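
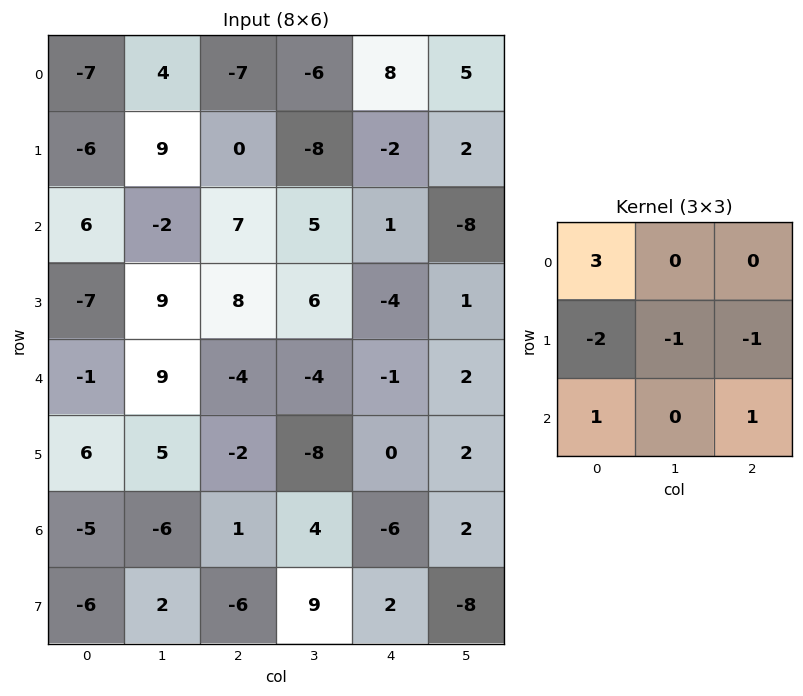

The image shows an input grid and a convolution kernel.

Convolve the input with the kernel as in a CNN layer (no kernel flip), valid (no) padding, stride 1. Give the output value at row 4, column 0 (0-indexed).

-22

The receptive field on the input at this output position is [-1 9 -4 / 6 5 -2 / -5 -6 1]. Elementwise product with the kernel and sum: -1·3 + 6·-2 + 5·-1 + -2·-1 + -5·1 + 1·1.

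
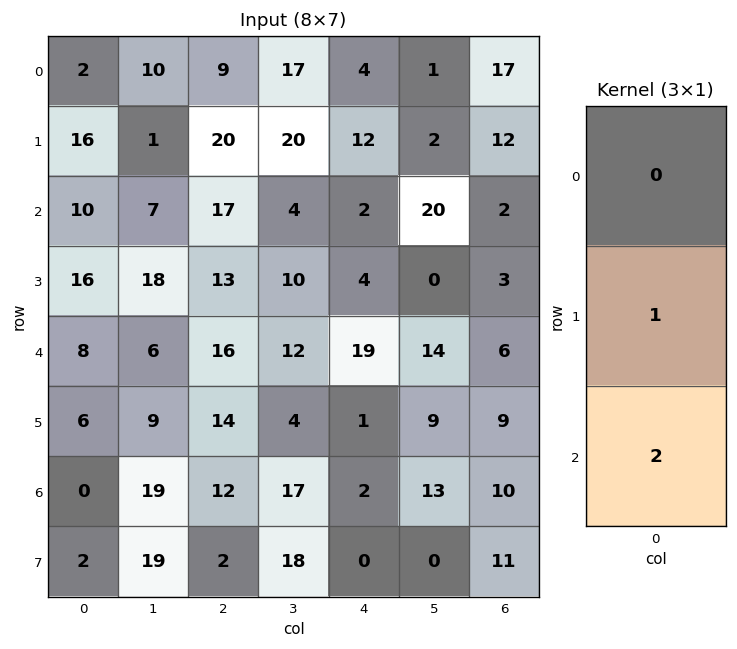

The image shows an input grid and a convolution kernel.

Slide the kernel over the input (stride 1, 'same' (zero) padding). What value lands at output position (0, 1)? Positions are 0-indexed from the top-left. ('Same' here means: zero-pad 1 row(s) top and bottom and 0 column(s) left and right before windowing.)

12

The receptive field on the zero-padded input at this output position is [0 / 10 / 1]. Elementwise product with the kernel and sum: 10·1 + 1·2.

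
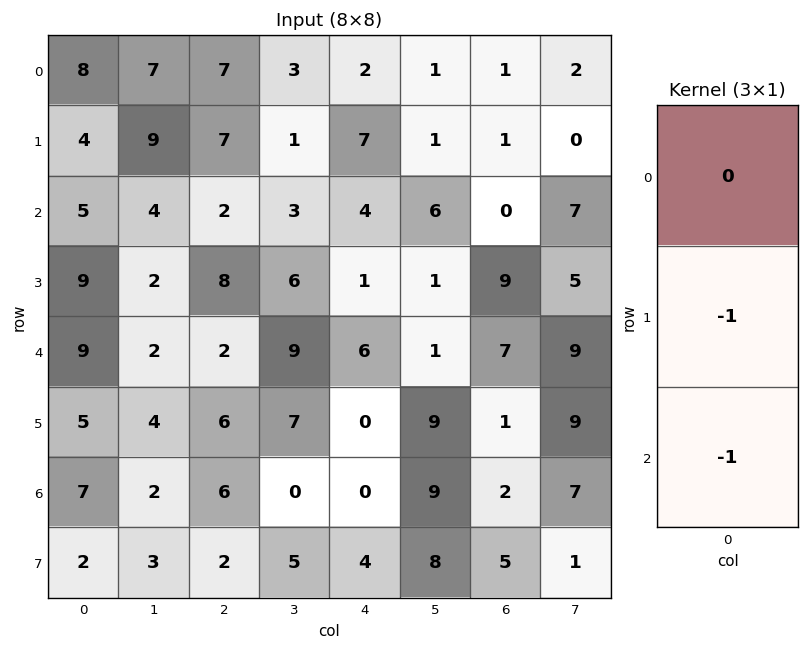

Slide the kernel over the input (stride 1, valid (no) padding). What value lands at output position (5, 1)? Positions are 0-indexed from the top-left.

The receptive field on the input at this output position is [4 / 2 / 3]. Elementwise product with the kernel and sum: 2·-1 + 3·-1.

-5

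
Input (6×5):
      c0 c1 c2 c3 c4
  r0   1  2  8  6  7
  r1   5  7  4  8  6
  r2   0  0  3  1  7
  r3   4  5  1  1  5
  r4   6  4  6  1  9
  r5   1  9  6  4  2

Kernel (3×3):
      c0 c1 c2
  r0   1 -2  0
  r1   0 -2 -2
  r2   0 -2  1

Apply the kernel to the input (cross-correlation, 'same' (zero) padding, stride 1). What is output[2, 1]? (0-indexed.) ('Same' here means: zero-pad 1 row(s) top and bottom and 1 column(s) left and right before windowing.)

-24

The receptive field on the zero-padded input at this output position is [5 7 4 / 0 0 3 / 4 5 1]. Elementwise product with the kernel and sum: 5·1 + 7·-2 + 0·-2 + 3·-2 + 5·-2 + 1·1.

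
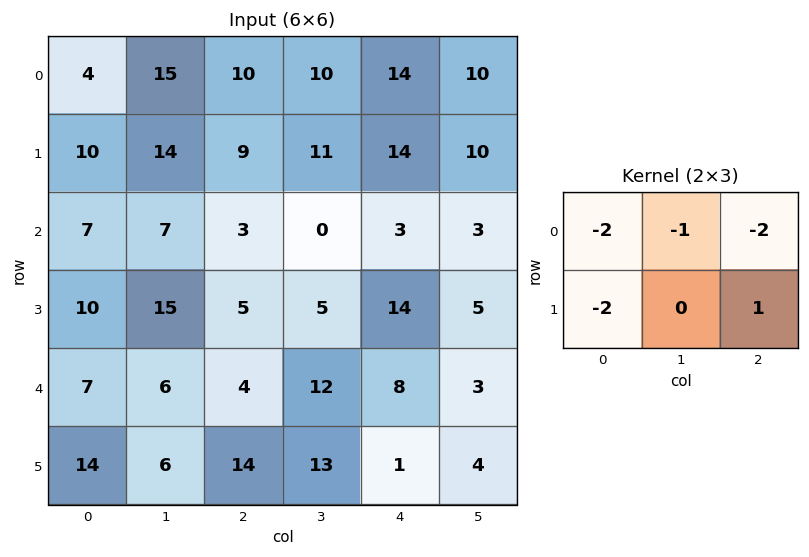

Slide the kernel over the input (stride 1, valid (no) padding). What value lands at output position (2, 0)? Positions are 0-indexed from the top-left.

The receptive field on the input at this output position is [7 7 3 / 10 15 5]. Elementwise product with the kernel and sum: 7·-2 + 7·-1 + 3·-2 + 10·-2 + 5·1.

-42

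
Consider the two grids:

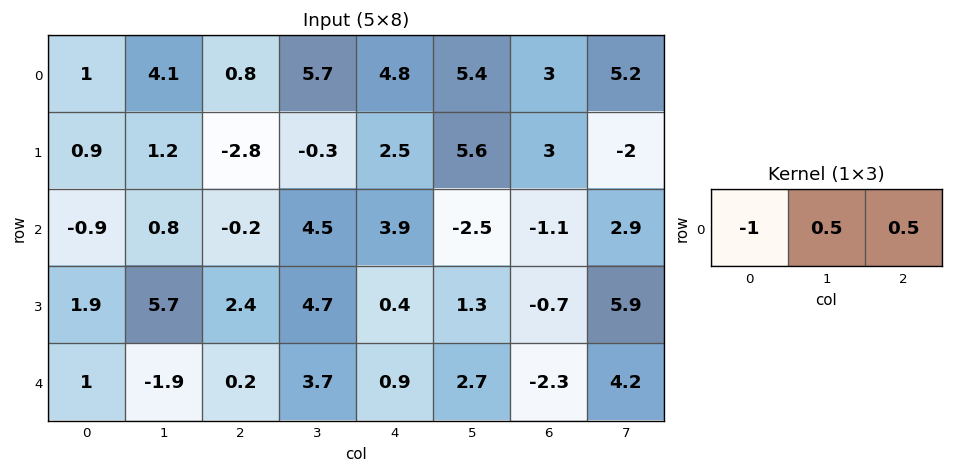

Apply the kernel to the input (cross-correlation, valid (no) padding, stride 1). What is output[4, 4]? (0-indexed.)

The receptive field on the input at this output position is [0.9 2.7 -2.3]. Elementwise product with the kernel and sum: 0.9·-1 + 2.7·0.5 + -2.3·0.5.

-0.7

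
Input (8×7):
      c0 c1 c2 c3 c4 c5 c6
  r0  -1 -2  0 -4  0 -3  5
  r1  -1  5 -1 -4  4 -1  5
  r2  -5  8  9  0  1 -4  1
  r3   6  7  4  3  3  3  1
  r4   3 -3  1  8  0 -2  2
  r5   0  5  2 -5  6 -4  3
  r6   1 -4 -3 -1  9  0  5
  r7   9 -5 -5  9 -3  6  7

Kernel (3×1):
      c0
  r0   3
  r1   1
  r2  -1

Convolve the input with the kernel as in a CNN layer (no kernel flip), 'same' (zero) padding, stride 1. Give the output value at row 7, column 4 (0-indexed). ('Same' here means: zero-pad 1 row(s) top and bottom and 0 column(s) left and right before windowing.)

The receptive field on the zero-padded input at this output position is [9 / -3 / 0]. Elementwise product with the kernel and sum: 9·3 + -3·1 + 0·-1.

24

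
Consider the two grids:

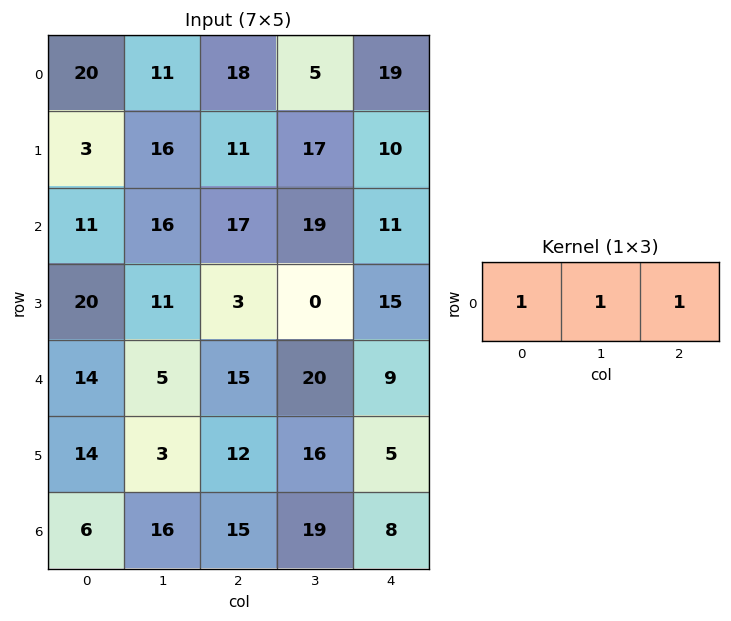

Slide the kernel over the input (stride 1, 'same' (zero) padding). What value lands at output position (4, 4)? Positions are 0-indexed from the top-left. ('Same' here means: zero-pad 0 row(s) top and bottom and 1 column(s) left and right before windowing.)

29

The receptive field on the zero-padded input at this output position is [20 9 0]. Elementwise product with the kernel and sum: 20·1 + 9·1 + 0·1.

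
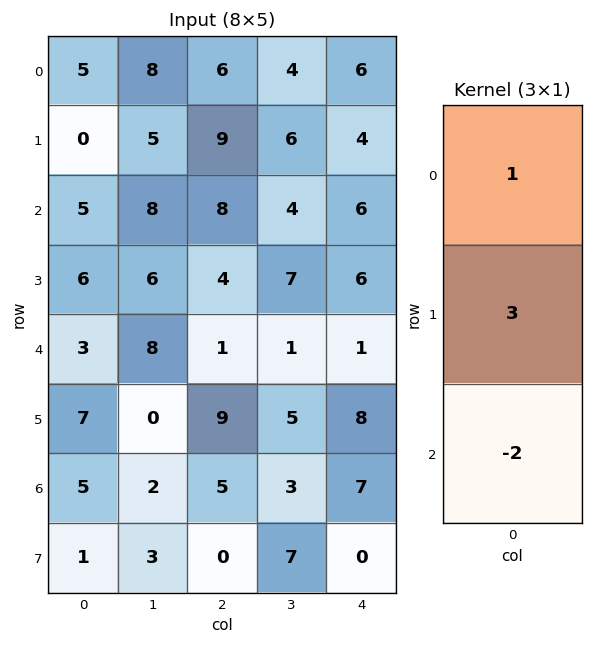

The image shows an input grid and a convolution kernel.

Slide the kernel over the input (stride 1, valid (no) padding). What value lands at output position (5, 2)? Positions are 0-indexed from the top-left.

24

The receptive field on the input at this output position is [9 / 5 / 0]. Elementwise product with the kernel and sum: 9·1 + 5·3 + 0·-2.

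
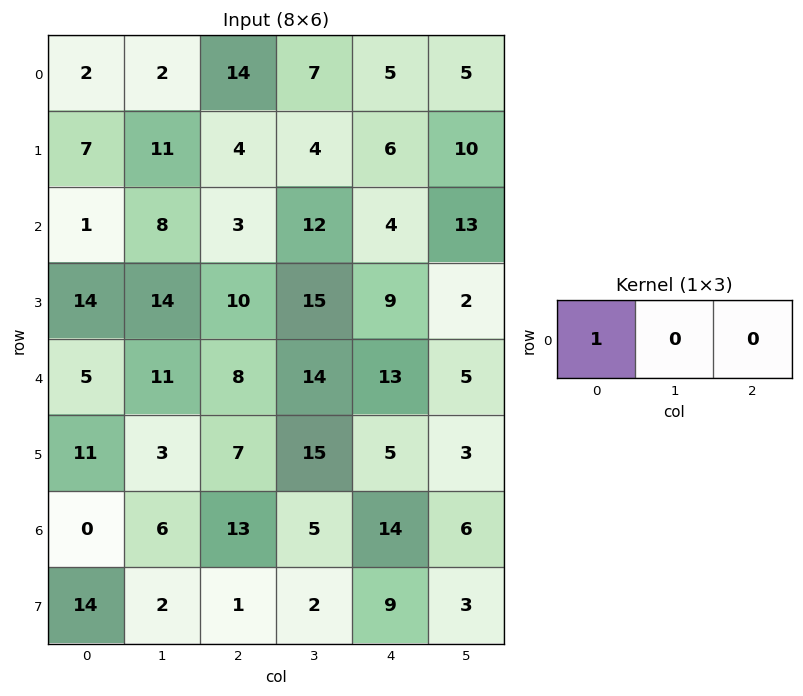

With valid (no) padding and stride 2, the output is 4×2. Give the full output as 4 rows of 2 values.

2 14
1 3
5 8
0 13

Output[0,0]: The receptive field on the input at this output position is [2 2 14]. Elementwise product with the kernel and sum: 2·1.
Output[0,1]: The receptive field on the input at this output position is [14 7 5]. Elementwise product with the kernel and sum: 14·1.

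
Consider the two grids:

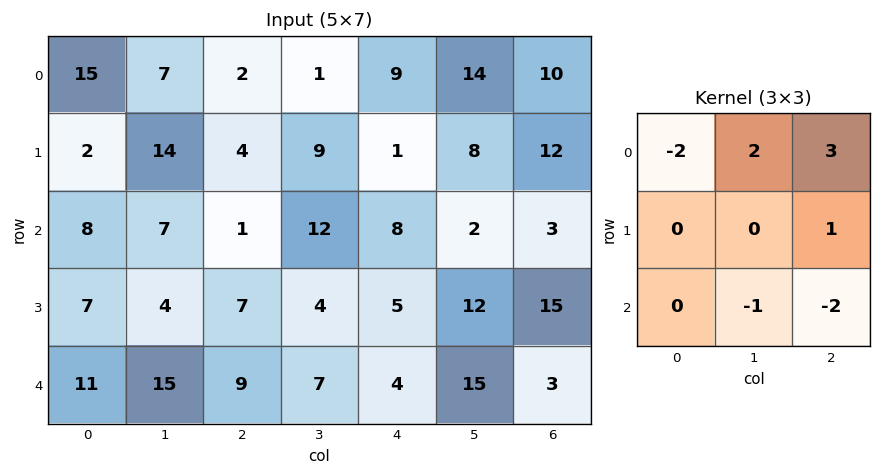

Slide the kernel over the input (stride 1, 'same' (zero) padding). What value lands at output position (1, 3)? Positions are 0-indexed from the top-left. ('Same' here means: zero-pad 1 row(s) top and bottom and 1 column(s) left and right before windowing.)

The receptive field on the zero-padded input at this output position is [2 1 9 / 4 9 1 / 1 12 8]. Elementwise product with the kernel and sum: 2·-2 + 1·2 + 9·3 + 1·1 + 12·-1 + 8·-2.

-2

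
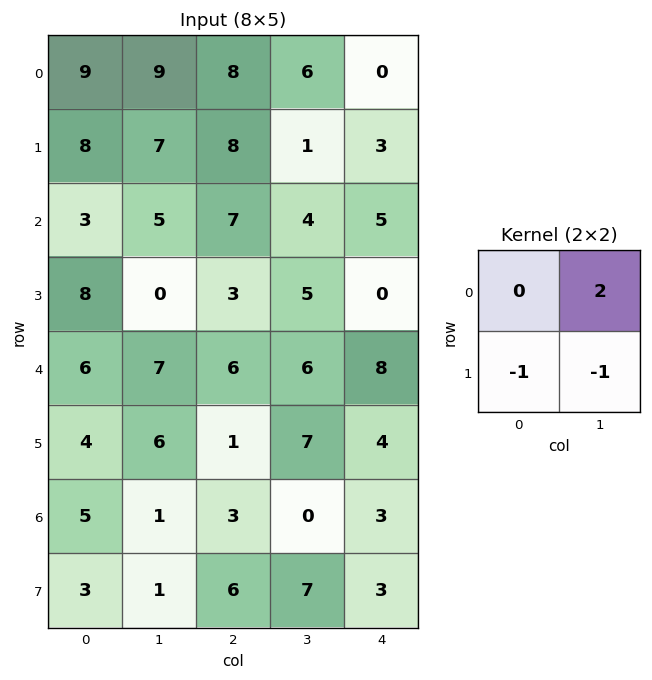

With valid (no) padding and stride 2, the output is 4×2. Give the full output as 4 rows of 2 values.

3 3
2 0
4 4
-2 -13

Output[0,0]: The receptive field on the input at this output position is [9 9 / 8 7]. Elementwise product with the kernel and sum: 9·2 + 8·-1 + 7·-1.
Output[0,1]: The receptive field on the input at this output position is [8 6 / 8 1]. Elementwise product with the kernel and sum: 6·2 + 8·-1 + 1·-1.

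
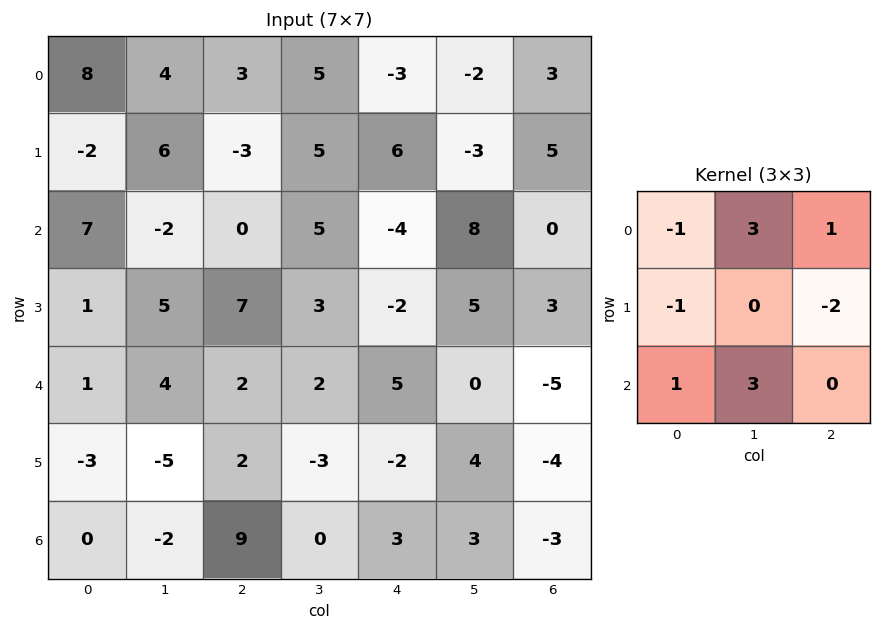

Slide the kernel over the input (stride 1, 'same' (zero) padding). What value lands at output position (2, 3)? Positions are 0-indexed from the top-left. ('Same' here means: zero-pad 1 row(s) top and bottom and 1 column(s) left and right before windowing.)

The receptive field on the zero-padded input at this output position is [-3 5 6 / 0 5 -4 / 7 3 -2]. Elementwise product with the kernel and sum: -3·-1 + 5·3 + 6·1 + 0·-1 + -4·-2 + 7·1 + 3·3.

48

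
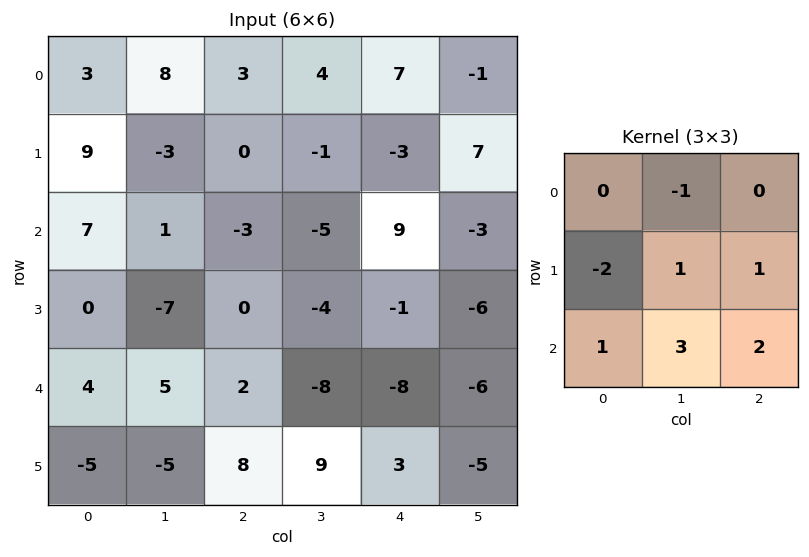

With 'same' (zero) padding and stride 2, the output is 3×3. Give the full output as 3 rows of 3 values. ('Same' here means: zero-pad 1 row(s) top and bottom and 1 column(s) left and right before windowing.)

Output[0,0]: The receptive field on the zero-padded input at this output position is [0 0 0 / 0 3 8 / 0 9 -3]. Elementwise product with the kernel and sum: 0·-1 + 0·-2 + 3·1 + 8·1 + 0·1 + 9·3 + -3·2.

32 -14 2
-15 -25 0
-16 21 11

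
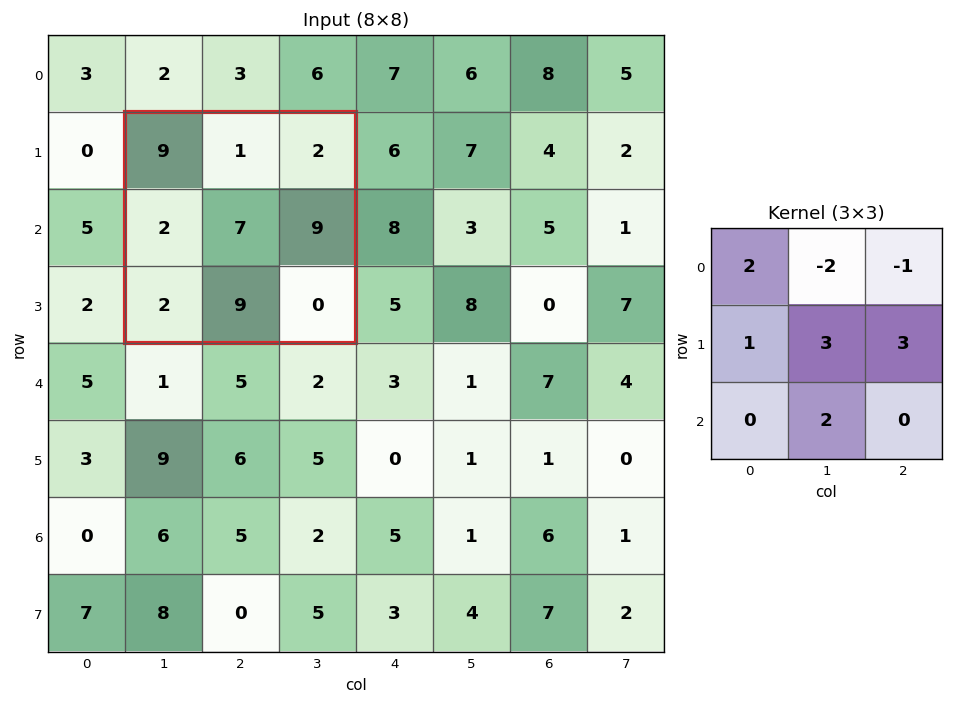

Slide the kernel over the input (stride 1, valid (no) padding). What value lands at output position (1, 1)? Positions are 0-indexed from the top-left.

82

The receptive field on the input at this output position is [9 1 2 / 2 7 9 / 2 9 0]. Elementwise product with the kernel and sum: 9·2 + 1·-2 + 2·-1 + 2·1 + 7·3 + 9·3 + 9·2.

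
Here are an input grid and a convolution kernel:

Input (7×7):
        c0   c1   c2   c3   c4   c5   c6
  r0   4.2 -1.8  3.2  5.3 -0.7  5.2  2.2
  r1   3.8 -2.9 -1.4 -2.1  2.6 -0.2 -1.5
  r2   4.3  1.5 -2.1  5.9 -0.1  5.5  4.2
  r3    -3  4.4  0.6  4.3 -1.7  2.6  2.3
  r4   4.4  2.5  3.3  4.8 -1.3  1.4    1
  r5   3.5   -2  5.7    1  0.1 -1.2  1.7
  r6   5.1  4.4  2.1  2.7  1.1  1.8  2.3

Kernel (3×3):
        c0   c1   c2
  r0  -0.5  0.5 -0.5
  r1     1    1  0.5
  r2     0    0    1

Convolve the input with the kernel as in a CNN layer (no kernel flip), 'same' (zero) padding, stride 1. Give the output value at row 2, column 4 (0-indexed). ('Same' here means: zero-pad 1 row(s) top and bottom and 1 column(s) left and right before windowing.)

The receptive field on the zero-padded input at this output position is [-2.1 2.6 -0.2 / 5.9 -0.1 5.5 / 4.3 -1.7 2.6]. Elementwise product with the kernel and sum: -2.1·-0.5 + 2.6·0.5 + -0.2·-0.5 + 5.9·1 + -0.1·1 + 5.5·0.5 + 2.6·1.

13.6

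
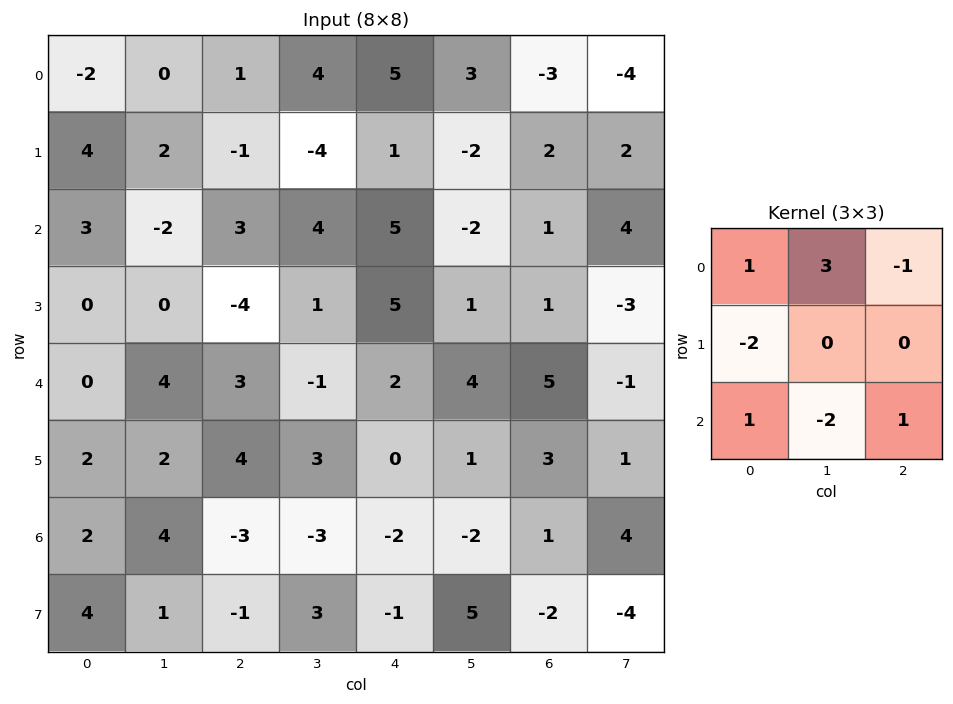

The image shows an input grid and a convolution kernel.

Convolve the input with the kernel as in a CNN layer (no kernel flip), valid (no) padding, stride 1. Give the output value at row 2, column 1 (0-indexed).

The receptive field on the input at this output position is [-2 3 4 / 0 -4 1 / 4 3 -1]. Elementwise product with the kernel and sum: -2·1 + 3·3 + 4·-1 + 0·-2 + 4·1 + 3·-2 + -1·1.

0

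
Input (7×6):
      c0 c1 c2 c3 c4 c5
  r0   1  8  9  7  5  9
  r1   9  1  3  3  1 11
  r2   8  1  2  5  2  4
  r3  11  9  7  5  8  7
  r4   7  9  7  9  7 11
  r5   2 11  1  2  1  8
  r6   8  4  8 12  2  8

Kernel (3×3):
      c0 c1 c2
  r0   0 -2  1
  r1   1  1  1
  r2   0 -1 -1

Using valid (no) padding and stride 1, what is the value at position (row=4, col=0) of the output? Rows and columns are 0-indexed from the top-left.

-9

The receptive field on the input at this output position is [7 9 7 / 2 11 1 / 8 4 8]. Elementwise product with the kernel and sum: 9·-2 + 7·1 + 2·1 + 11·1 + 1·1 + 4·-1 + 8·-1.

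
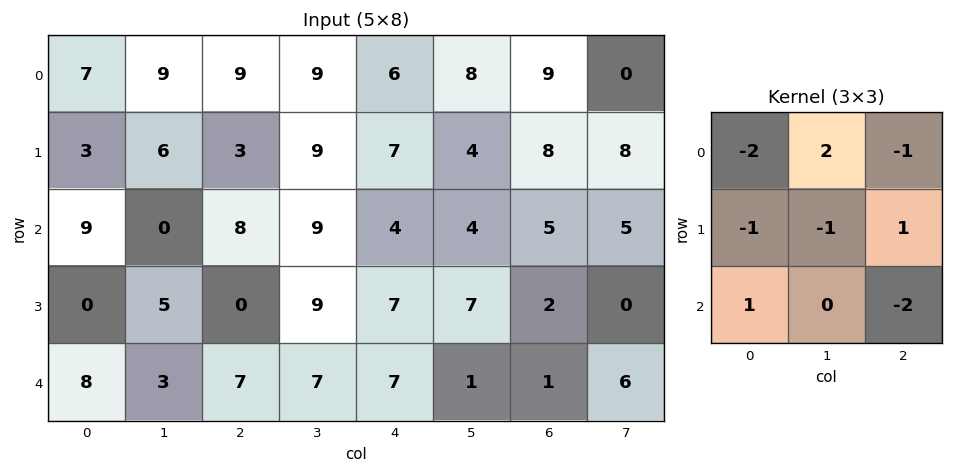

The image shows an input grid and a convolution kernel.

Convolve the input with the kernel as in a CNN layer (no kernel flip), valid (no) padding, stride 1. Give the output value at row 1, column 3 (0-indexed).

The receptive field on the input at this output position is [9 7 4 / 9 4 4 / 9 7 7]. Elementwise product with the kernel and sum: 9·-2 + 7·2 + 4·-1 + 9·-1 + 4·-1 + 4·1 + 9·1 + 7·-2.

-22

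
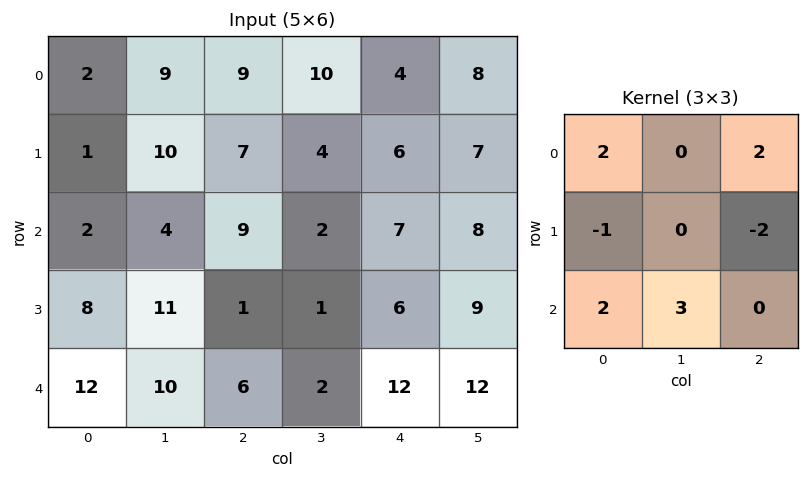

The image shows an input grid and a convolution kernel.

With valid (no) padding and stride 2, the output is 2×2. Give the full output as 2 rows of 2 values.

23 31
66 37

Output[0,0]: The receptive field on the input at this output position is [2 9 9 / 1 10 7 / 2 4 9]. Elementwise product with the kernel and sum: 2·2 + 9·2 + 1·-1 + 7·-2 + 2·2 + 4·3.
Output[0,1]: The receptive field on the input at this output position is [9 10 4 / 7 4 6 / 9 2 7]. Elementwise product with the kernel and sum: 9·2 + 4·2 + 7·-1 + 6·-2 + 9·2 + 2·3.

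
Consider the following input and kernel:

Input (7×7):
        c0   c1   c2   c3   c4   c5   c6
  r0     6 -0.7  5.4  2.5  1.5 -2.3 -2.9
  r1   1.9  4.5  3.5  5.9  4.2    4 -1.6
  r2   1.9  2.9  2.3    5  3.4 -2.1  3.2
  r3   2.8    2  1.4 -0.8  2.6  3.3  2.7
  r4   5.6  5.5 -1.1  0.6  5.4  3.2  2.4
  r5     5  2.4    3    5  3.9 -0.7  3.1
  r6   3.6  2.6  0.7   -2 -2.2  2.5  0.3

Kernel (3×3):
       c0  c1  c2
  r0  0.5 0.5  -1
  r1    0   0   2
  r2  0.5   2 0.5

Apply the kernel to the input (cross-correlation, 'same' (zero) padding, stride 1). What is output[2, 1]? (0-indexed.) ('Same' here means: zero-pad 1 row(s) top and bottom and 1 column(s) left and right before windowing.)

The receptive field on the zero-padded input at this output position is [1.9 4.5 3.5 / 1.9 2.9 2.3 / 2.8 2 1.4]. Elementwise product with the kernel and sum: 1.9·0.5 + 4.5·0.5 + 3.5·-1 + 2.3·2 + 2.8·0.5 + 2·2 + 1.4·0.5.

10.4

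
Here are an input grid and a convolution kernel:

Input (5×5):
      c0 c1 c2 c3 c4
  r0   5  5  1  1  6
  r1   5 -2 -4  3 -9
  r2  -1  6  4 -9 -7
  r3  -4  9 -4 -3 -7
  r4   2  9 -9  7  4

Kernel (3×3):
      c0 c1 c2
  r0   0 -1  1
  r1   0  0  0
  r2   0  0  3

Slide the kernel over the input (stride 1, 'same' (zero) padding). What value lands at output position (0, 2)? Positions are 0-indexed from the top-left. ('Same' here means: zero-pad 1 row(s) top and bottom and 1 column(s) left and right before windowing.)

9

The receptive field on the zero-padded input at this output position is [0 0 0 / 5 1 1 / -2 -4 3]. Elementwise product with the kernel and sum: 0·-1 + 0·1 + 3·3.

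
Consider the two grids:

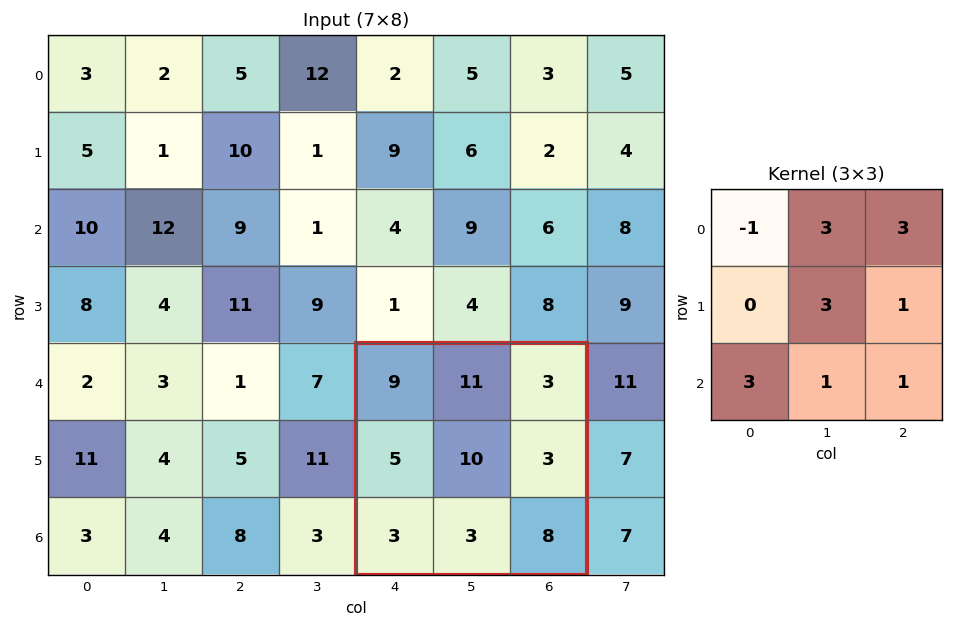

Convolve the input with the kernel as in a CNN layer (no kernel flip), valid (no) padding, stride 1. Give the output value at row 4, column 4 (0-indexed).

The receptive field on the input at this output position is [9 11 3 / 5 10 3 / 3 3 8]. Elementwise product with the kernel and sum: 9·-1 + 11·3 + 3·3 + 10·3 + 3·1 + 3·3 + 3·1 + 8·1.

86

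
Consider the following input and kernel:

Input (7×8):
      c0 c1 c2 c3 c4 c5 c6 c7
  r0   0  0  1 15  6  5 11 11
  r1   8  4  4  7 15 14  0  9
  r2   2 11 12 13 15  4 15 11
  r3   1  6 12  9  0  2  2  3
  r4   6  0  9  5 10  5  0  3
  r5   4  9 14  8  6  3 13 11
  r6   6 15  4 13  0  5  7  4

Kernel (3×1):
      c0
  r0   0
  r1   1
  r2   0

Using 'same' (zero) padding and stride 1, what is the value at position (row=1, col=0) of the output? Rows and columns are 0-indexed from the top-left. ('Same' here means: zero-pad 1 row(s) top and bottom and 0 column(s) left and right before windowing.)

8

The receptive field on the zero-padded input at this output position is [0 / 8 / 2]. Elementwise product with the kernel and sum: 8·1.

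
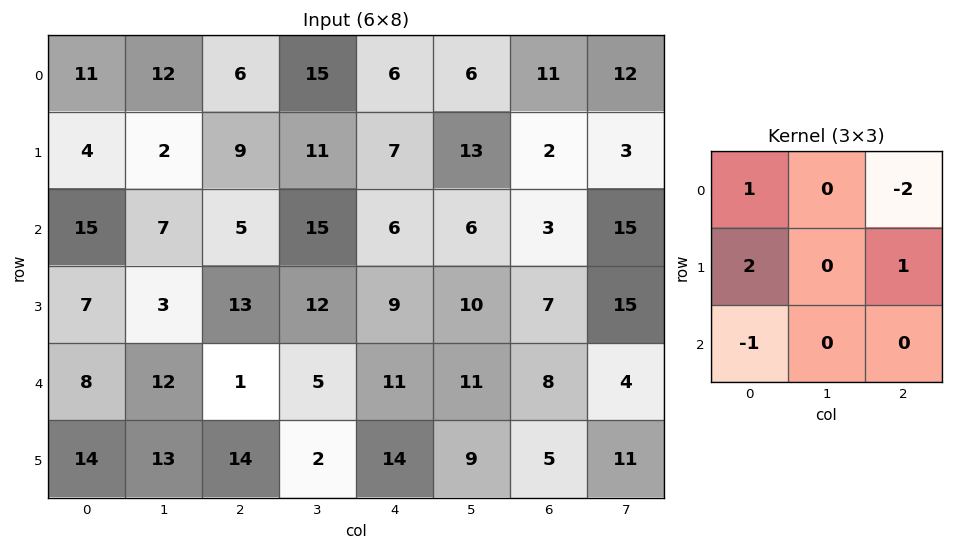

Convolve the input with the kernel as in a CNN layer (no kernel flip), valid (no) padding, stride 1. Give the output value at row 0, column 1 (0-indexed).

The receptive field on the input at this output position is [12 6 15 / 2 9 11 / 7 5 15]. Elementwise product with the kernel and sum: 12·1 + 15·-2 + 2·2 + 11·1 + 7·-1.

-10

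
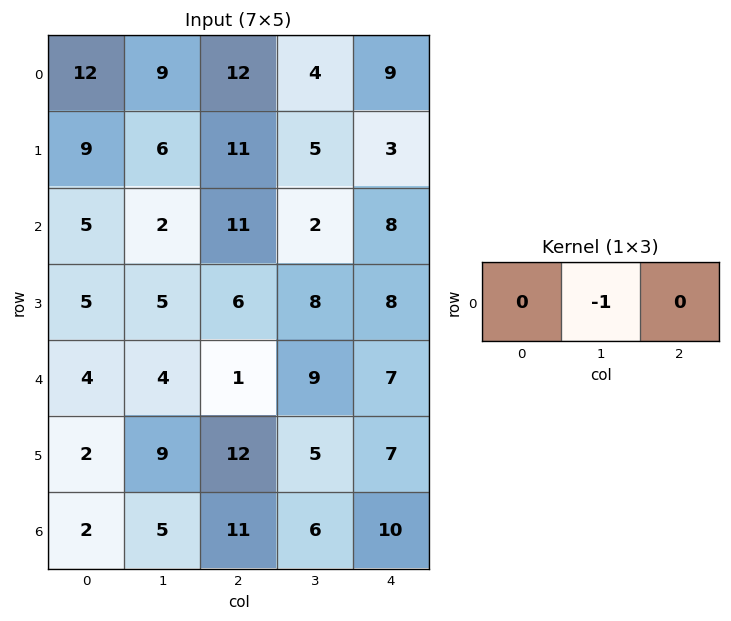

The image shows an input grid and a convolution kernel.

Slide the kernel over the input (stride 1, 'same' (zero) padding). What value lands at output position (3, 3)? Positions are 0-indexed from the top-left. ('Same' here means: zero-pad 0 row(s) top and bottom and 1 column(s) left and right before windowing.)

-8

The receptive field on the zero-padded input at this output position is [6 8 8]. Elementwise product with the kernel and sum: 8·-1.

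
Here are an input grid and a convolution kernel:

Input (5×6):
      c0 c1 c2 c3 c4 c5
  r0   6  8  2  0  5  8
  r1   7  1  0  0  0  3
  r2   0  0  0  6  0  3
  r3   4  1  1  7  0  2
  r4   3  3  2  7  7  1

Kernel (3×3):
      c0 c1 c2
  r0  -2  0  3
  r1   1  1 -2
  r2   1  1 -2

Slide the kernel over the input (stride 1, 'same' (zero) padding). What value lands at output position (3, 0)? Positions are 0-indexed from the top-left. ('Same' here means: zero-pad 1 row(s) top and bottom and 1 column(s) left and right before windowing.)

-1

The receptive field on the zero-padded input at this output position is [0 0 0 / 0 4 1 / 0 3 3]. Elementwise product with the kernel and sum: 0·-2 + 0·3 + 0·1 + 4·1 + 1·-2 + 0·1 + 3·1 + 3·-2.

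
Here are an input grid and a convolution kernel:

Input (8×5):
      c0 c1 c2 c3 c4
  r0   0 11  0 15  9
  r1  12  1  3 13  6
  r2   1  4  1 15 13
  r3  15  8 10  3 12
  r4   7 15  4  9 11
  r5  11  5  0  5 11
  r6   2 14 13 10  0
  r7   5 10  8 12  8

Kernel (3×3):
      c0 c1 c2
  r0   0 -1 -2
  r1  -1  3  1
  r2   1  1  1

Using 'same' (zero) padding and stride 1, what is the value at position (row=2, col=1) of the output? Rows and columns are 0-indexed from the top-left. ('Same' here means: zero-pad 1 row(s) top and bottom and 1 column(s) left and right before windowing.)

The receptive field on the zero-padded input at this output position is [12 1 3 / 1 4 1 / 15 8 10]. Elementwise product with the kernel and sum: 1·-1 + 3·-2 + 1·-1 + 4·3 + 1·1 + 15·1 + 8·1 + 10·1.

38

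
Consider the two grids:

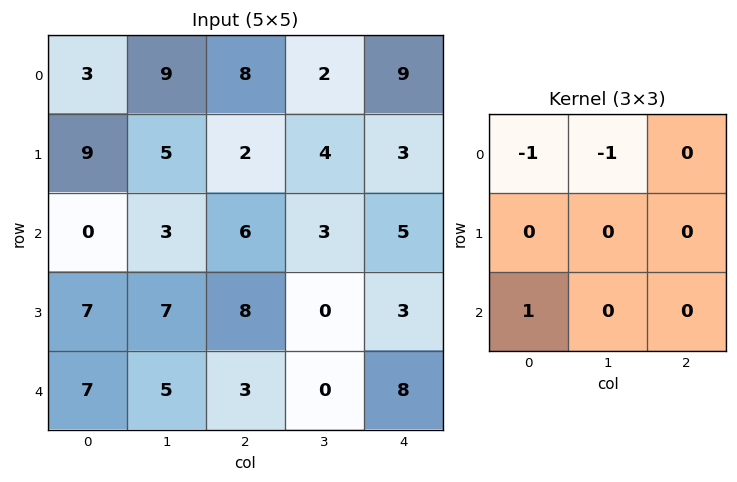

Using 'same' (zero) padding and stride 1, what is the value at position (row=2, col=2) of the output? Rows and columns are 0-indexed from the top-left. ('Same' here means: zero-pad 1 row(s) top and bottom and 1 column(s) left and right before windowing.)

0

The receptive field on the zero-padded input at this output position is [5 2 4 / 3 6 3 / 7 8 0]. Elementwise product with the kernel and sum: 5·-1 + 2·-1 + 7·1.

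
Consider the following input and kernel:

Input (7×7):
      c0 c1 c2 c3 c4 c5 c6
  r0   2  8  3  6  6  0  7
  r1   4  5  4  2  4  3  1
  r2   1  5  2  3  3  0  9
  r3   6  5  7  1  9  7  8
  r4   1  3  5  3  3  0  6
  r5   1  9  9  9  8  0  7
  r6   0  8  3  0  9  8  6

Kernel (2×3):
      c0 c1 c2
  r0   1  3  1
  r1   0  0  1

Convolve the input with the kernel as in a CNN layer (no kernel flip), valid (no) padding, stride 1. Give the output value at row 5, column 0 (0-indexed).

40

The receptive field on the input at this output position is [1 9 9 / 0 8 3]. Elementwise product with the kernel and sum: 1·1 + 9·3 + 9·1 + 3·1.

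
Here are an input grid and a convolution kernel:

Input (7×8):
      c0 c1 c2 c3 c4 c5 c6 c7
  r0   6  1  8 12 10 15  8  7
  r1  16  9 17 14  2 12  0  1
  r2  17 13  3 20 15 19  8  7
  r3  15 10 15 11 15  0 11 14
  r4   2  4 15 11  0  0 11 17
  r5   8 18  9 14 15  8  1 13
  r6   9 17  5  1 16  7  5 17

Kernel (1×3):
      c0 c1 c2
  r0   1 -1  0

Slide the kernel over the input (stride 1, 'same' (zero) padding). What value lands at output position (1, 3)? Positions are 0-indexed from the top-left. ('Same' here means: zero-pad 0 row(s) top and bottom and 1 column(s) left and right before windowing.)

The receptive field on the zero-padded input at this output position is [17 14 2]. Elementwise product with the kernel and sum: 17·1 + 14·-1.

3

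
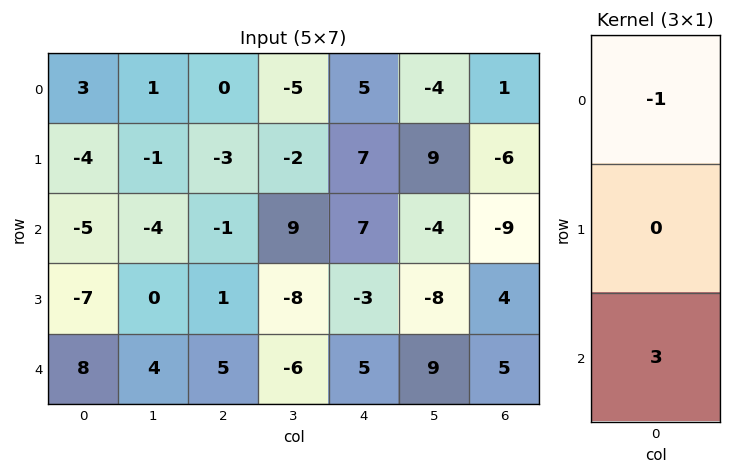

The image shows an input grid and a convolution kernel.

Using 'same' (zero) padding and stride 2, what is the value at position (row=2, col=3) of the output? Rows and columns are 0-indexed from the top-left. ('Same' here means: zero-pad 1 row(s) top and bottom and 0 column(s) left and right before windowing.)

-4

The receptive field on the zero-padded input at this output position is [4 / 5 / 0]. Elementwise product with the kernel and sum: 4·-1 + 0·3.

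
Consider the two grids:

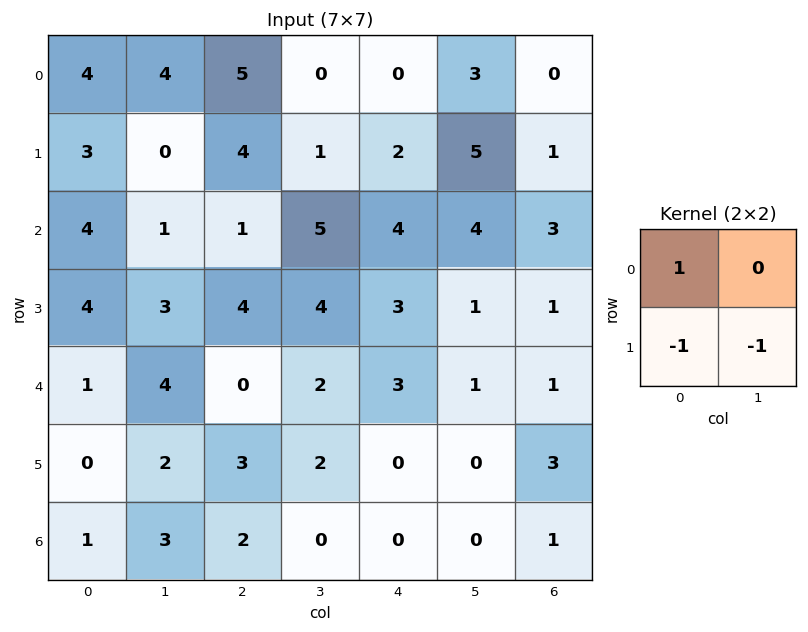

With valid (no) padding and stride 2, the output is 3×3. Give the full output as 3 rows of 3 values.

1 0 -7
-3 -7 0
-1 -5 3

Output[0,0]: The receptive field on the input at this output position is [4 4 / 3 0]. Elementwise product with the kernel and sum: 4·1 + 3·-1 + 0·-1.
Output[0,1]: The receptive field on the input at this output position is [5 0 / 4 1]. Elementwise product with the kernel and sum: 5·1 + 4·-1 + 1·-1.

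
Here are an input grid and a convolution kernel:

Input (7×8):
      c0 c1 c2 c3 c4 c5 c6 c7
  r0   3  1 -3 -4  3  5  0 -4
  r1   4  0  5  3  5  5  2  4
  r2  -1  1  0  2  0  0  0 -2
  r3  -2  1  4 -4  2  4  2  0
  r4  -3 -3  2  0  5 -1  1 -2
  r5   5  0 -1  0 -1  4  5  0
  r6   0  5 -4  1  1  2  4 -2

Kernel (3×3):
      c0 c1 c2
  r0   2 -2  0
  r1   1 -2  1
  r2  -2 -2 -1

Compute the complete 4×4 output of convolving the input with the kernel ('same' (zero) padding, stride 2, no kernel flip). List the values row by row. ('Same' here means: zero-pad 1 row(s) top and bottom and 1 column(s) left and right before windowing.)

-13 -10 -26 -17
-2 -13 -2 -8
-3 -11 -25 -19
-5 16 3 -10

Output[0,0]: The receptive field on the zero-padded input at this output position is [0 0 0 / 0 3 1 / 0 4 0]. Elementwise product with the kernel and sum: 0·2 + 0·-2 + 0·1 + 3·-2 + 1·1 + 0·-2 + 4·-2 + 0·-1.
Output[0,1]: The receptive field on the zero-padded input at this output position is [0 0 0 / 1 -3 -4 / 0 5 3]. Elementwise product with the kernel and sum: 0·2 + 0·-2 + 1·1 + -3·-2 + -4·1 + 0·-2 + 5·-2 + 3·-1.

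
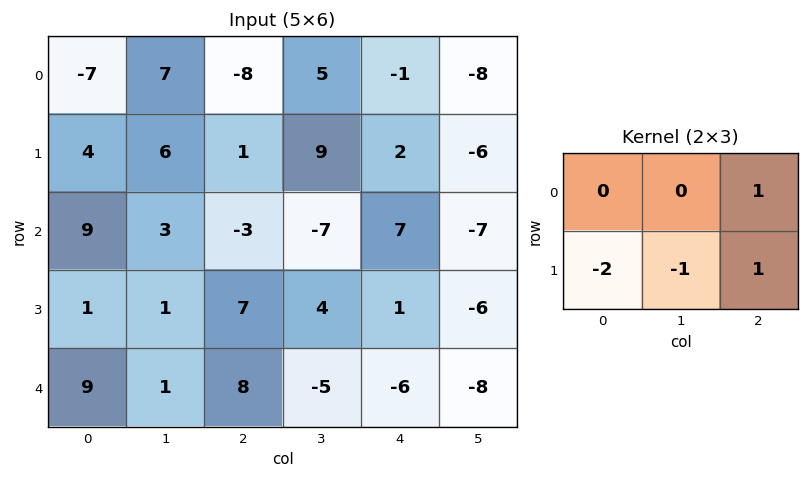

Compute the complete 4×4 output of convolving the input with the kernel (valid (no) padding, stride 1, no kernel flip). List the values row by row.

-21 1 -10 -34
-23 -1 22 -6
1 -12 -10 -22
-4 -11 -16 2

Output[0,0]: The receptive field on the input at this output position is [-7 7 -8 / 4 6 1]. Elementwise product with the kernel and sum: -8·1 + 4·-2 + 6·-1 + 1·1.
Output[0,1]: The receptive field on the input at this output position is [7 -8 5 / 6 1 9]. Elementwise product with the kernel and sum: 5·1 + 6·-2 + 1·-1 + 9·1.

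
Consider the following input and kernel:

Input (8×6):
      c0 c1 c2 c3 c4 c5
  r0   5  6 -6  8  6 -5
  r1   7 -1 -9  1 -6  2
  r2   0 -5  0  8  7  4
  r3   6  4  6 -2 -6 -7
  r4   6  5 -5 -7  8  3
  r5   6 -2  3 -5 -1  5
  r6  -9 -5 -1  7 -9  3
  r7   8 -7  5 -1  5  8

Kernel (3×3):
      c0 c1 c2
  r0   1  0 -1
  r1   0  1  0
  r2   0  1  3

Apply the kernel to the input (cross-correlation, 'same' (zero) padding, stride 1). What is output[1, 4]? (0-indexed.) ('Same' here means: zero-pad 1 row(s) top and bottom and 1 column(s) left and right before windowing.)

26

The receptive field on the zero-padded input at this output position is [8 6 -5 / 1 -6 2 / 8 7 4]. Elementwise product with the kernel and sum: 8·1 + -5·-1 + -6·1 + 7·1 + 4·3.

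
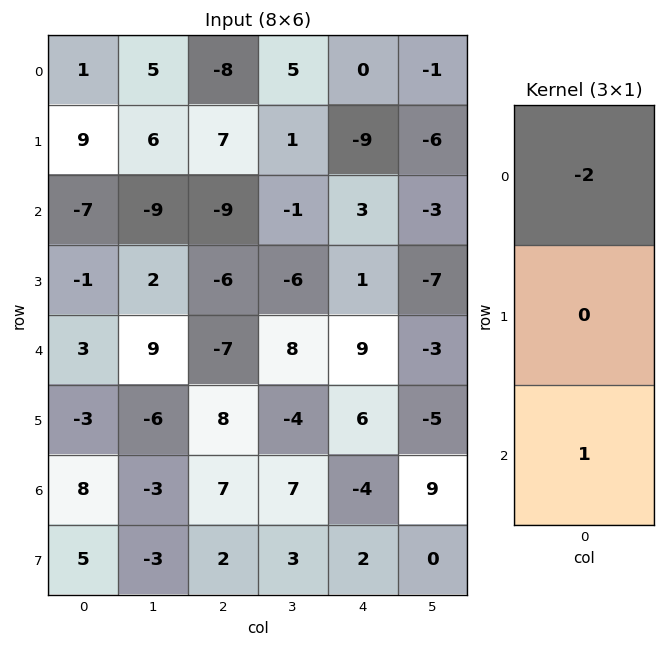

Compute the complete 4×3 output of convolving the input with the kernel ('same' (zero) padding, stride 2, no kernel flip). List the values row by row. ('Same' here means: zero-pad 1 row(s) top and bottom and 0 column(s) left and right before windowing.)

9 7 -9
-19 -20 19
-1 20 4
11 -14 -10

Output[0,0]: The receptive field on the zero-padded input at this output position is [0 / 1 / 9]. Elementwise product with the kernel and sum: 0·-2 + 9·1.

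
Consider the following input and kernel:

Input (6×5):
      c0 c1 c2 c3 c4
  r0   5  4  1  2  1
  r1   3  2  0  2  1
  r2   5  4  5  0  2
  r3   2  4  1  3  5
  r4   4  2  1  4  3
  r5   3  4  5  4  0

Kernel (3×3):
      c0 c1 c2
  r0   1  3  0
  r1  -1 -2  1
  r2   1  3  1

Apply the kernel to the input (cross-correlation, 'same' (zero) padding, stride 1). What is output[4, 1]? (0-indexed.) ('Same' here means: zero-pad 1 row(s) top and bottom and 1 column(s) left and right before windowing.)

27

The receptive field on the zero-padded input at this output position is [2 4 1 / 4 2 1 / 3 4 5]. Elementwise product with the kernel and sum: 2·1 + 4·3 + 4·-1 + 2·-2 + 1·1 + 3·1 + 4·3 + 5·1.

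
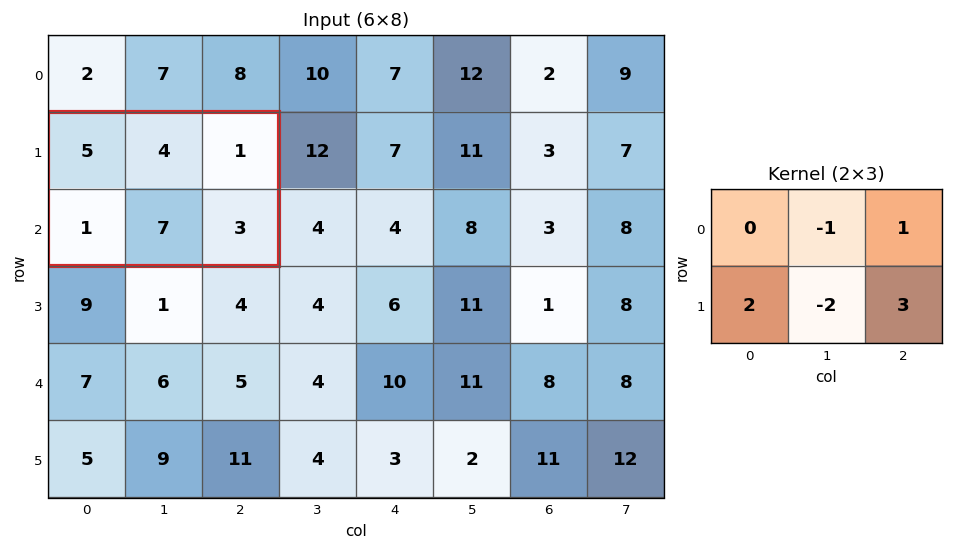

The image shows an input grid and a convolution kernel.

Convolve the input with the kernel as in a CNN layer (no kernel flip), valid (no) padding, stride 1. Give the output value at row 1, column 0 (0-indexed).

-6

The receptive field on the input at this output position is [5 4 1 / 1 7 3]. Elementwise product with the kernel and sum: 4·-1 + 1·1 + 1·2 + 7·-2 + 3·3.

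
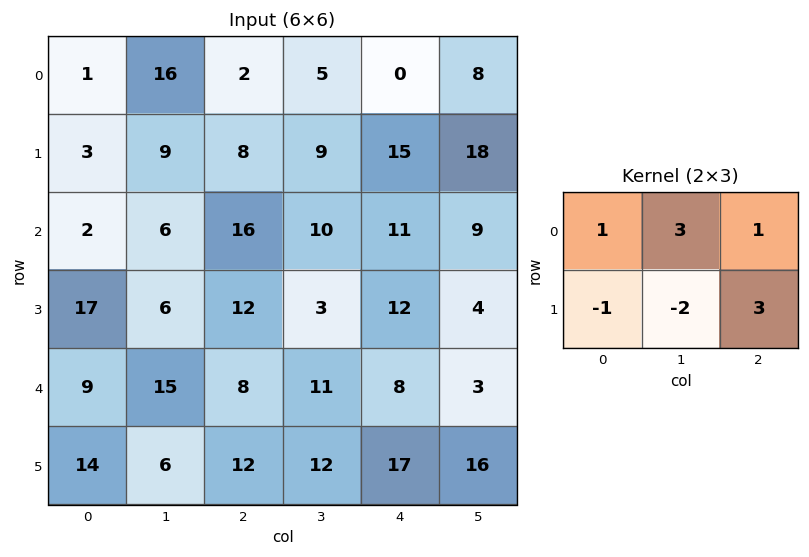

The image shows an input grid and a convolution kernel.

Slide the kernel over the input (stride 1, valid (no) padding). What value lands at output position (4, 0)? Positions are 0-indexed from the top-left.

72

The receptive field on the input at this output position is [9 15 8 / 14 6 12]. Elementwise product with the kernel and sum: 9·1 + 15·3 + 8·1 + 14·-1 + 6·-2 + 12·3.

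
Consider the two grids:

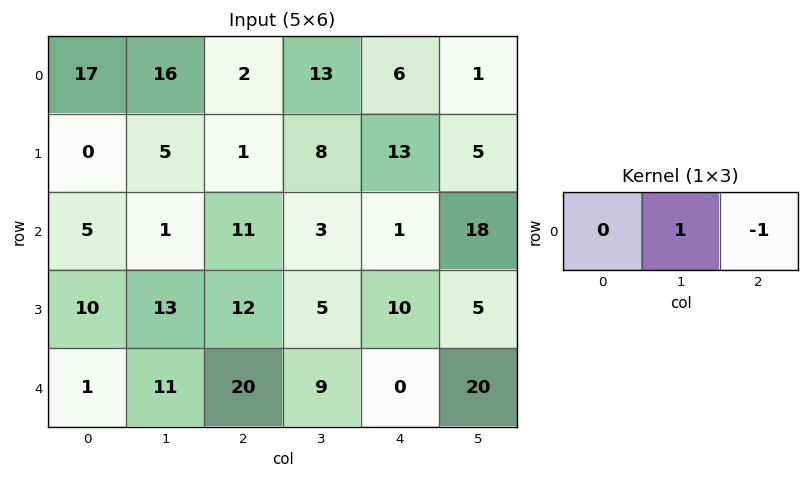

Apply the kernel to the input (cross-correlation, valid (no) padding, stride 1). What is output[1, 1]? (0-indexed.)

The receptive field on the input at this output position is [5 1 8]. Elementwise product with the kernel and sum: 1·1 + 8·-1.

-7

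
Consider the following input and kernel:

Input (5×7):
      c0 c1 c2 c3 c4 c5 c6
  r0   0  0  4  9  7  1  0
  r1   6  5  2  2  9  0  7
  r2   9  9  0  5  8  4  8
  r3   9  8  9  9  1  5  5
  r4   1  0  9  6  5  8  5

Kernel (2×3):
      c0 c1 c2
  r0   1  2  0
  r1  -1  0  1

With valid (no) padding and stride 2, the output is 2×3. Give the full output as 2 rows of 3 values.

-4 29 7
27 2 20

Output[0,0]: The receptive field on the input at this output position is [0 0 4 / 6 5 2]. Elementwise product with the kernel and sum: 0·1 + 0·2 + 6·-1 + 2·1.
Output[0,1]: The receptive field on the input at this output position is [4 9 7 / 2 2 9]. Elementwise product with the kernel and sum: 4·1 + 9·2 + 2·-1 + 9·1.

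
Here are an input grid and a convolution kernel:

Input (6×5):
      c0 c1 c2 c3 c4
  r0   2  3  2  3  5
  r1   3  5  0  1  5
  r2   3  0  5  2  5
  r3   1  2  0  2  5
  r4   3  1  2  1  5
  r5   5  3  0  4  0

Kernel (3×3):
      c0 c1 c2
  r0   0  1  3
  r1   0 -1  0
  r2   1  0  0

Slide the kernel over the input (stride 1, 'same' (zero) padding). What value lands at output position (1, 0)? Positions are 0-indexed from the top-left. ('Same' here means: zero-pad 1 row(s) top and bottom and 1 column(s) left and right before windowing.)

The receptive field on the zero-padded input at this output position is [0 2 3 / 0 3 5 / 0 3 0]. Elementwise product with the kernel and sum: 2·1 + 3·3 + 3·-1 + 0·1.

8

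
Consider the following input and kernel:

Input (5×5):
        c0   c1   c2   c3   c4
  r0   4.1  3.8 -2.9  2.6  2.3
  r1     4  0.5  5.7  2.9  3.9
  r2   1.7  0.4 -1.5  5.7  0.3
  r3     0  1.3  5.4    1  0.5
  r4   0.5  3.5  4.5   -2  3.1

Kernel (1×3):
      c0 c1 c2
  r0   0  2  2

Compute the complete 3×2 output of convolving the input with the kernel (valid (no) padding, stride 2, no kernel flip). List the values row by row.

1.8 9.8
-2.2 12
16 2.2

Output[0,0]: The receptive field on the input at this output position is [4.1 3.8 -2.9]. Elementwise product with the kernel and sum: 3.8·2 + -2.9·2.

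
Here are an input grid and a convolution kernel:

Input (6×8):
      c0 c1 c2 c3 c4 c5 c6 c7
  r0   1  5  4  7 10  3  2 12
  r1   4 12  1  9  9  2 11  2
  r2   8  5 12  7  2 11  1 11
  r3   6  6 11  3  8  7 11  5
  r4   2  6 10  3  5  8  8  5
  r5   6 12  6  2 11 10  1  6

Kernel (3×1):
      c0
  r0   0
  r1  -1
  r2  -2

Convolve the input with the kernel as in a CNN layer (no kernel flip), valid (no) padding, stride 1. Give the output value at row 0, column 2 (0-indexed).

The receptive field on the input at this output position is [4 / 1 / 12]. Elementwise product with the kernel and sum: 1·-1 + 12·-2.

-25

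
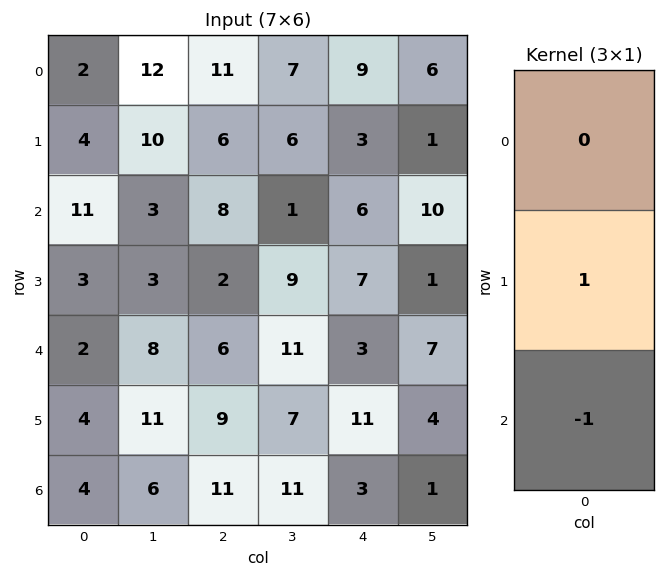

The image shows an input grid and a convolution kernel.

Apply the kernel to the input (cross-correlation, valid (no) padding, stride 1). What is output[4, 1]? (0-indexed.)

The receptive field on the input at this output position is [8 / 11 / 6]. Elementwise product with the kernel and sum: 11·1 + 6·-1.

5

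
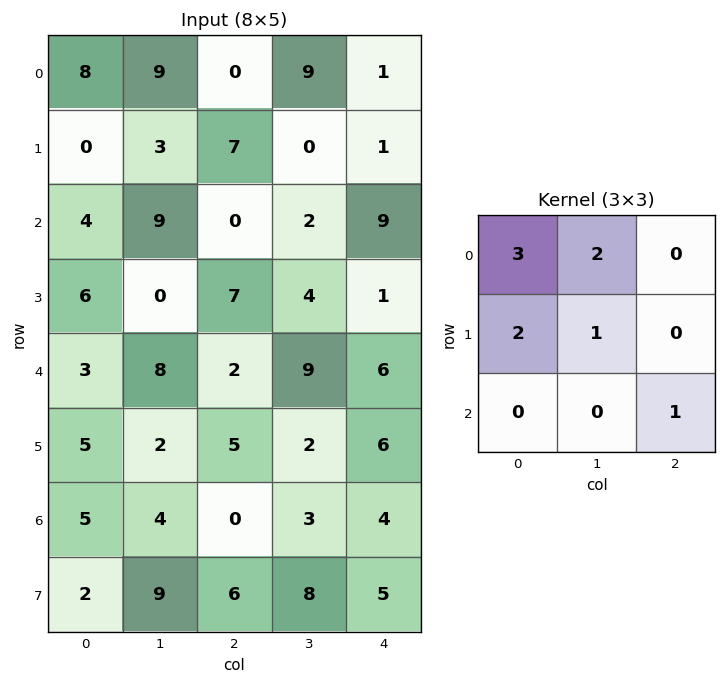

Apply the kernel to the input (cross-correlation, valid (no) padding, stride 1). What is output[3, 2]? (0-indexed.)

The receptive field on the input at this output position is [7 4 1 / 2 9 6 / 5 2 6]. Elementwise product with the kernel and sum: 7·3 + 4·2 + 2·2 + 9·1 + 6·1.

48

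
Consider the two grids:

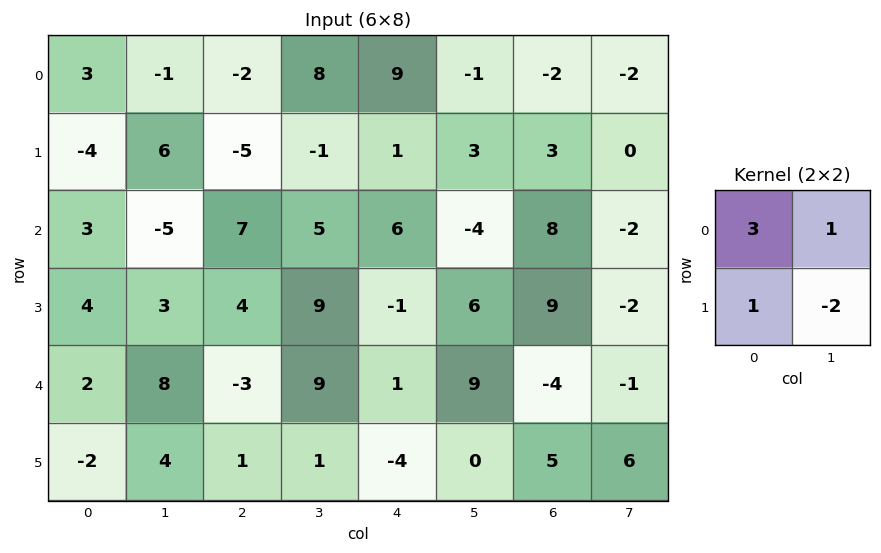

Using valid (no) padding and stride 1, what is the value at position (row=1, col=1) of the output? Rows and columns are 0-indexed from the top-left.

-6

The receptive field on the input at this output position is [6 -5 / -5 7]. Elementwise product with the kernel and sum: 6·3 + -5·1 + -5·1 + 7·-2.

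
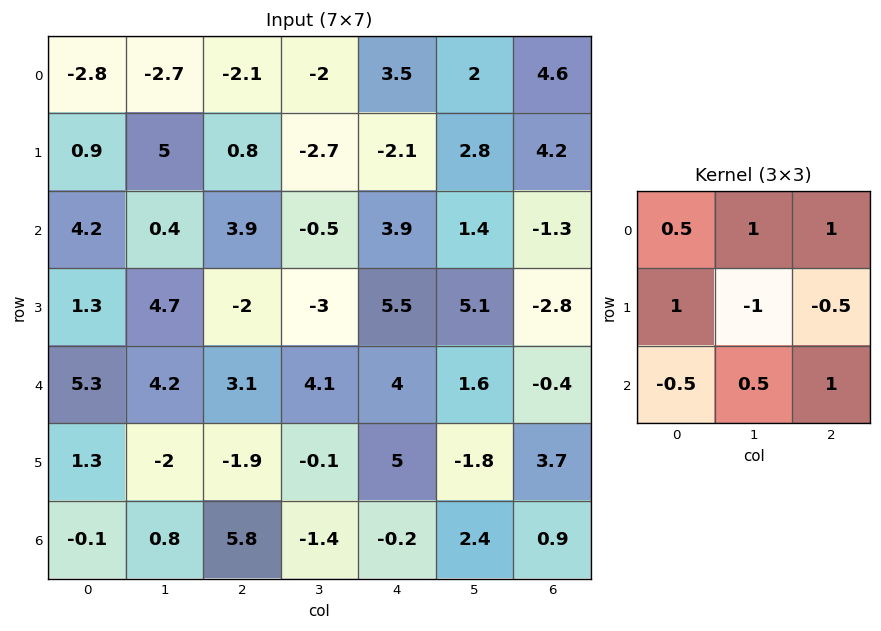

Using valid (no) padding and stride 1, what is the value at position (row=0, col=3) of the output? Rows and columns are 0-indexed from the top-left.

6.1

The receptive field on the input at this output position is [-2 3.5 2 / -2.7 -2.1 2.8 / -0.5 3.9 1.4]. Elementwise product with the kernel and sum: -2·0.5 + 3.5·1 + 2·1 + -2.7·1 + -2.1·-1 + 2.8·-0.5 + -0.5·-0.5 + 3.9·0.5 + 1.4·1.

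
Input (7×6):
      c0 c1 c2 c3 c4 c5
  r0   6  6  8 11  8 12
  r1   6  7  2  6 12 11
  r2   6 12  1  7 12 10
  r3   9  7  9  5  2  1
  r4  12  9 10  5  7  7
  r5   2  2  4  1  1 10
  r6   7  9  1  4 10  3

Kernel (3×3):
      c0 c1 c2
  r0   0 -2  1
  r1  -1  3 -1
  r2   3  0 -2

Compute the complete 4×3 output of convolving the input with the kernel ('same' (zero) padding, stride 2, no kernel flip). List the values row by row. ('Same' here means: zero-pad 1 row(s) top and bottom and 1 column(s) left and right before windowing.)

-2 16 -3
-13 -3 19
12 7 -11
10 -17 31

Output[0,0]: The receptive field on the zero-padded input at this output position is [0 0 0 / 0 6 6 / 0 6 7]. Elementwise product with the kernel and sum: 0·-2 + 0·1 + 0·-1 + 6·3 + 6·-1 + 0·3 + 7·-2.
Output[0,1]: The receptive field on the zero-padded input at this output position is [0 0 0 / 6 8 11 / 7 2 6]. Elementwise product with the kernel and sum: 0·-2 + 0·1 + 6·-1 + 8·3 + 11·-1 + 7·3 + 6·-2.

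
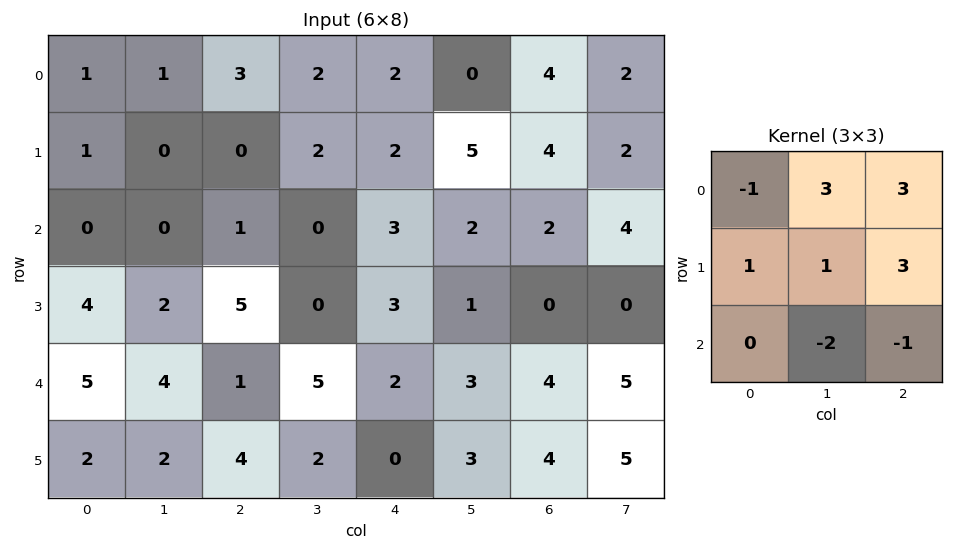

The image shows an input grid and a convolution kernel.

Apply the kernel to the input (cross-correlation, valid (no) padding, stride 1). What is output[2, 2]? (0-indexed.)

The receptive field on the input at this output position is [1 0 3 / 5 0 3 / 1 5 2]. Elementwise product with the kernel and sum: 1·-1 + 0·3 + 3·3 + 5·1 + 0·1 + 3·3 + 5·-2 + 2·-1.

10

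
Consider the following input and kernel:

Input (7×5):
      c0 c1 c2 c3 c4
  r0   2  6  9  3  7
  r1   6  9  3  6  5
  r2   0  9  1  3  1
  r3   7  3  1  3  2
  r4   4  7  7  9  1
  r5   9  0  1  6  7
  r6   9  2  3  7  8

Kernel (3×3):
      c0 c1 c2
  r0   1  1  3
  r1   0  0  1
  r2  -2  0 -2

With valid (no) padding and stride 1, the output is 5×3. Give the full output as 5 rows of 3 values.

36 6 34
9 21 19
-9 -10 -7
0 10 -5
9 29 4

Output[0,0]: The receptive field on the input at this output position is [2 6 9 / 6 9 3 / 0 9 1]. Elementwise product with the kernel and sum: 2·1 + 6·1 + 9·3 + 3·1 + 0·-2 + 1·-2.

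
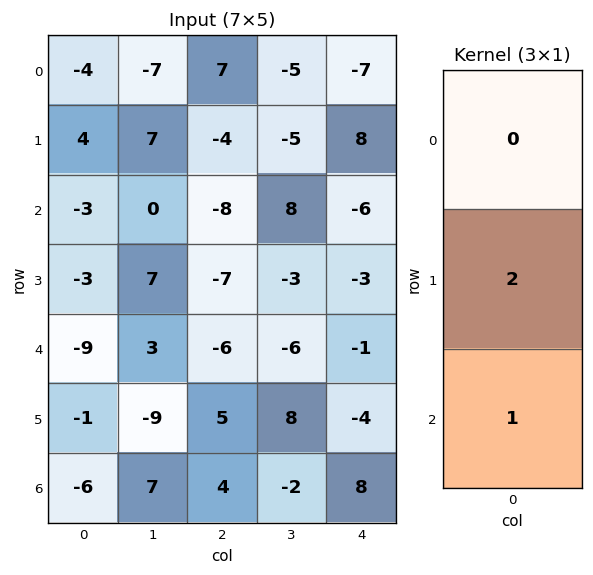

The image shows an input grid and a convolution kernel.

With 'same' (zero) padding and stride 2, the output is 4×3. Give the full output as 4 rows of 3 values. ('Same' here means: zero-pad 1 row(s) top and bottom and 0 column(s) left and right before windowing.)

Output[0,0]: The receptive field on the zero-padded input at this output position is [0 / -4 / 4]. Elementwise product with the kernel and sum: -4·2 + 4·1.
Output[0,1]: The receptive field on the zero-padded input at this output position is [0 / 7 / -4]. Elementwise product with the kernel and sum: 7·2 + -4·1.

-4 10 -6
-9 -23 -15
-19 -7 -6
-12 8 16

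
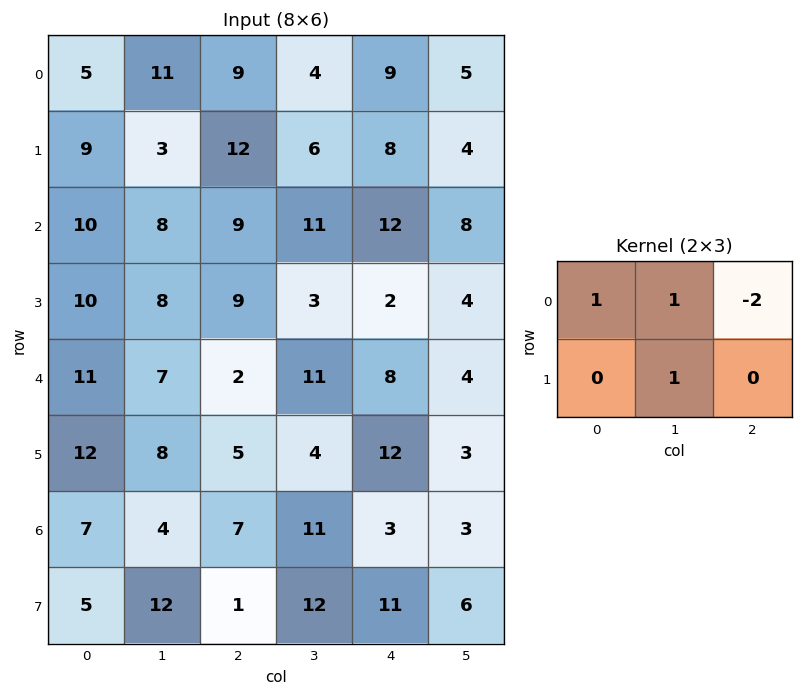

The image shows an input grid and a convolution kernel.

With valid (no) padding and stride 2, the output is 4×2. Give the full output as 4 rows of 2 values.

Output[0,0]: The receptive field on the input at this output position is [5 11 9 / 9 3 12]. Elementwise product with the kernel and sum: 5·1 + 11·1 + 9·-2 + 3·1.
Output[0,1]: The receptive field on the input at this output position is [9 4 9 / 12 6 8]. Elementwise product with the kernel and sum: 9·1 + 4·1 + 9·-2 + 6·1.

1 1
8 -1
22 1
9 24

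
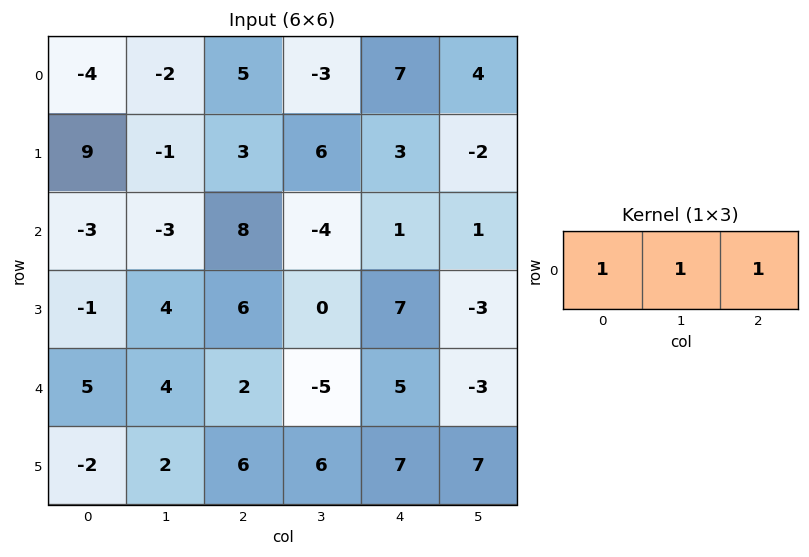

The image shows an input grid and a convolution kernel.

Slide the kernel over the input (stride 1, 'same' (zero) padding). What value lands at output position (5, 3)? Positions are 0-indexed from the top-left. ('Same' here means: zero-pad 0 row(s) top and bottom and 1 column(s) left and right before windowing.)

19

The receptive field on the zero-padded input at this output position is [6 6 7]. Elementwise product with the kernel and sum: 6·1 + 6·1 + 7·1.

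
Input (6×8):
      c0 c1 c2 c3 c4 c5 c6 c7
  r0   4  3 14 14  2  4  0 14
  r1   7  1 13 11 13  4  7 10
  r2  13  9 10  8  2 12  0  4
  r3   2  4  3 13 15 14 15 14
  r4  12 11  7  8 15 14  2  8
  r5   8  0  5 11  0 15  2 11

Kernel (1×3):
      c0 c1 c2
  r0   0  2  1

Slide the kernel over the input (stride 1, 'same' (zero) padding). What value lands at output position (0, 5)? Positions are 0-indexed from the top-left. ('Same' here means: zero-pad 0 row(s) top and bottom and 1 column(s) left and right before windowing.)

The receptive field on the zero-padded input at this output position is [2 4 0]. Elementwise product with the kernel and sum: 4·2 + 0·1.

8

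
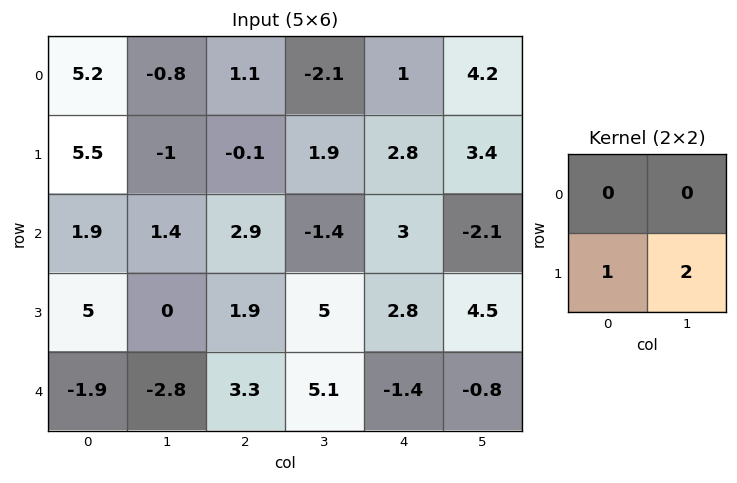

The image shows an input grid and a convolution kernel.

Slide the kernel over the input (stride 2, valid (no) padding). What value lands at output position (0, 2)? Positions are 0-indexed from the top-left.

The receptive field on the input at this output position is [1 4.2 / 2.8 3.4]. Elementwise product with the kernel and sum: 2.8·1 + 3.4·2.

9.6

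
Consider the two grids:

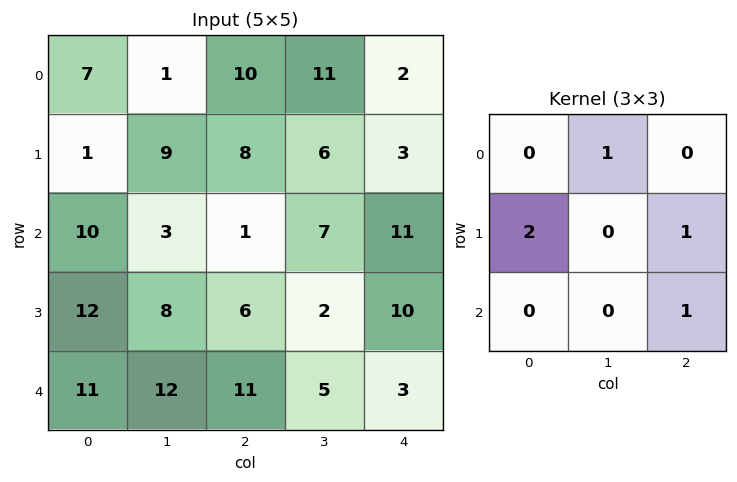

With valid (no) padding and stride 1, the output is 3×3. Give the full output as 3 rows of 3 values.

12 41 41
36 23 29
44 24 32

Output[0,0]: The receptive field on the input at this output position is [7 1 10 / 1 9 8 / 10 3 1]. Elementwise product with the kernel and sum: 1·1 + 1·2 + 8·1 + 1·1.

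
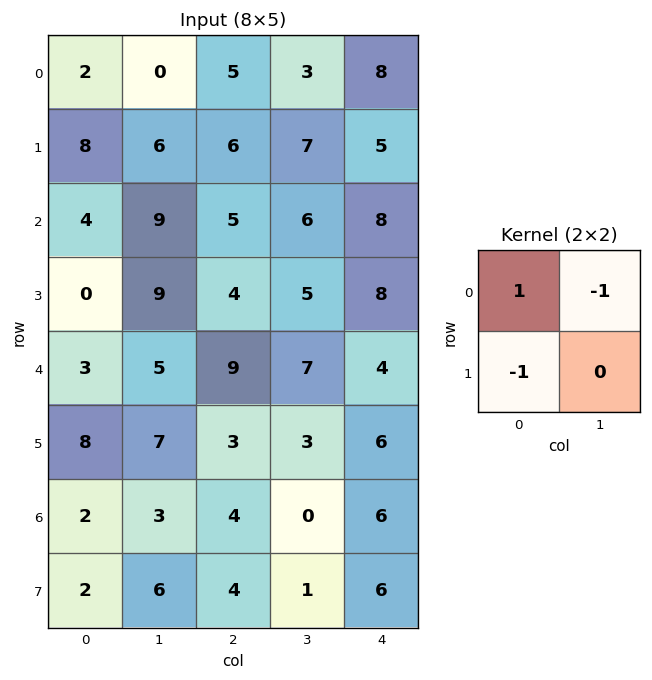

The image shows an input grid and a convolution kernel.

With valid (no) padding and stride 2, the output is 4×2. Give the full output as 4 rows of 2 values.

-6 -4
-5 -5
-10 -1
-3 0

Output[0,0]: The receptive field on the input at this output position is [2 0 / 8 6]. Elementwise product with the kernel and sum: 2·1 + 0·-1 + 8·-1.
Output[0,1]: The receptive field on the input at this output position is [5 3 / 6 7]. Elementwise product with the kernel and sum: 5·1 + 3·-1 + 6·-1.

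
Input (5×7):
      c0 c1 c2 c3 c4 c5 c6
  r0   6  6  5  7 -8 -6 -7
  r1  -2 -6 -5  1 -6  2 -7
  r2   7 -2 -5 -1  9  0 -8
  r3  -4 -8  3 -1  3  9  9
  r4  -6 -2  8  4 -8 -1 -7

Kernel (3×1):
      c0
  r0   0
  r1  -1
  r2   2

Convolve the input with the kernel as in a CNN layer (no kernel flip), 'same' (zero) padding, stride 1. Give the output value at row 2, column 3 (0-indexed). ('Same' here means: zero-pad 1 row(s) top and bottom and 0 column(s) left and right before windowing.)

The receptive field on the zero-padded input at this output position is [1 / -1 / -1]. Elementwise product with the kernel and sum: -1·-1 + -1·2.

-1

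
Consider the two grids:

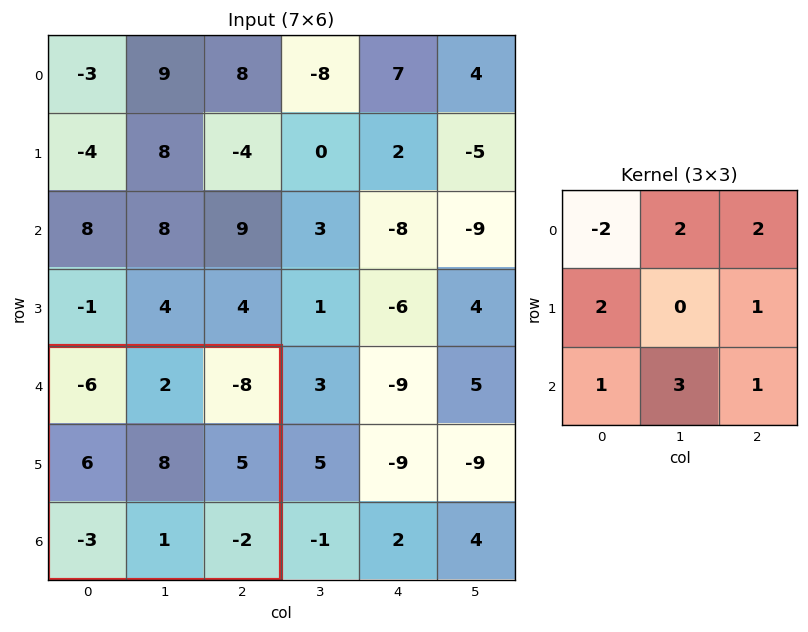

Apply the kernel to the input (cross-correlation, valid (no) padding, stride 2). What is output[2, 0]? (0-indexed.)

15

The receptive field on the input at this output position is [-6 2 -8 / 6 8 5 / -3 1 -2]. Elementwise product with the kernel and sum: -6·-2 + 2·2 + -8·2 + 6·2 + 5·1 + -3·1 + 1·3 + -2·1.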